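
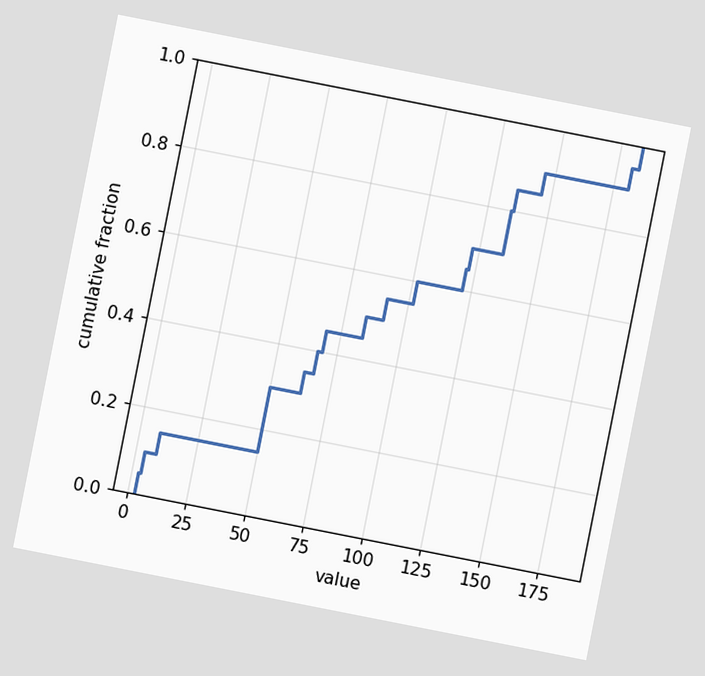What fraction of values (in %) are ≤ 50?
The chart is tilted about 11° clockwise. At x=50 the ECDF step is at 30%.

30%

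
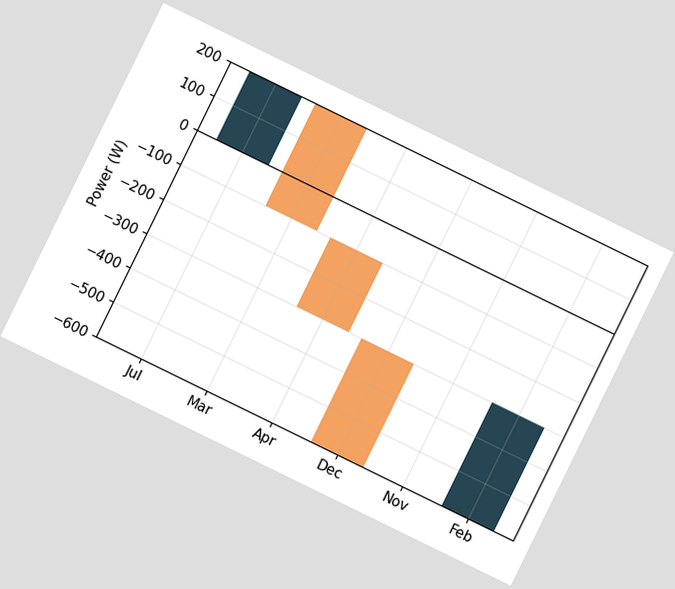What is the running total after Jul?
200W

The chart is tilted about 26° clockwise. After Jul the running total reaches 200W.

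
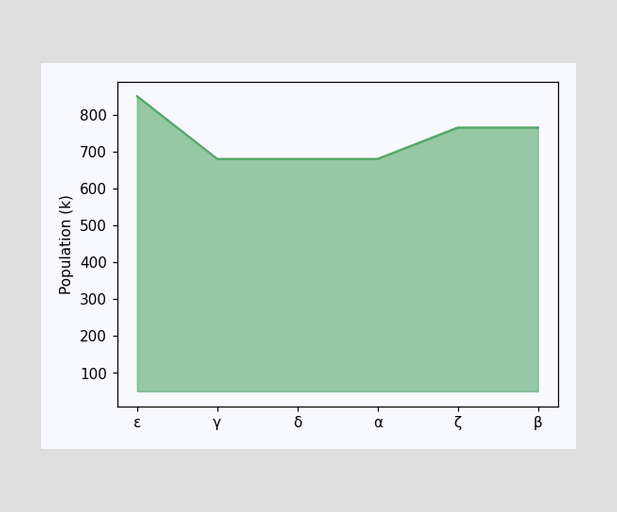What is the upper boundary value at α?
At α the upper boundary is at 680k.

680k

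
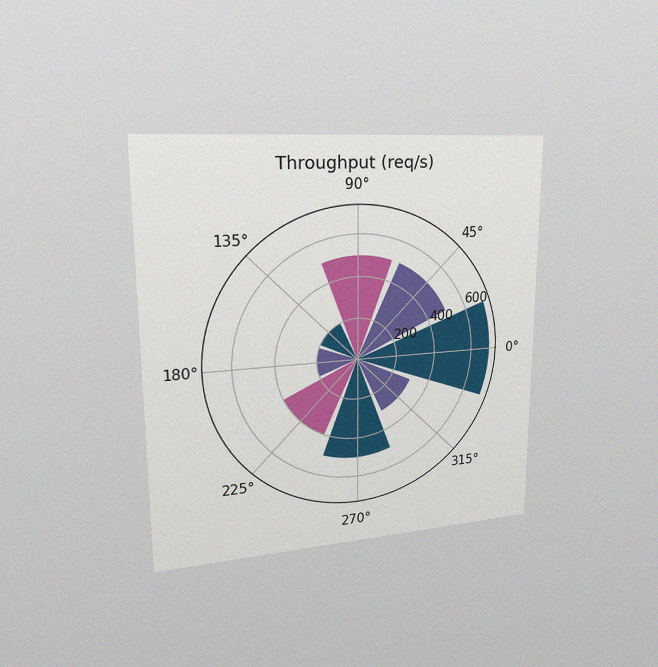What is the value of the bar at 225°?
The chart is viewed slightly from the left, with some photo noise. The bar at 225° reaches 400req/s on the radial axis.

400req/s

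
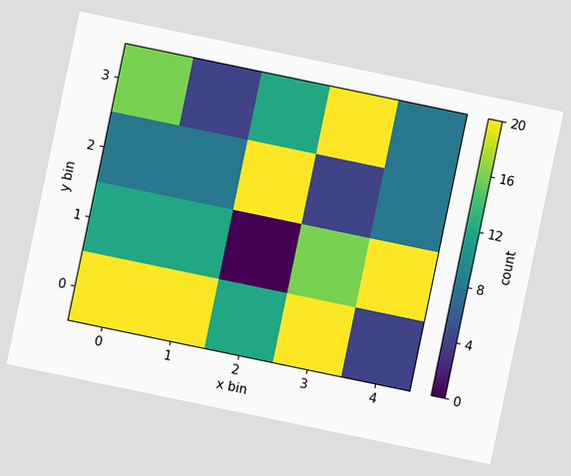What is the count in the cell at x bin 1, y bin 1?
The chart is tilted about 12° clockwise. Matching the cell (1, 1) against the colorbar gives 12.

12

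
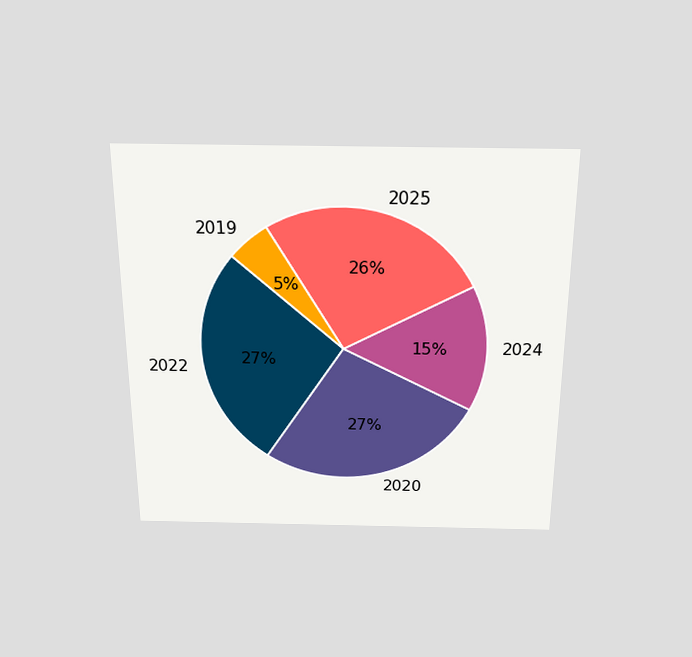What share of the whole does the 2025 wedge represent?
26%

The chart is viewed slightly from above. The 2025 slice takes up 26% of the pie.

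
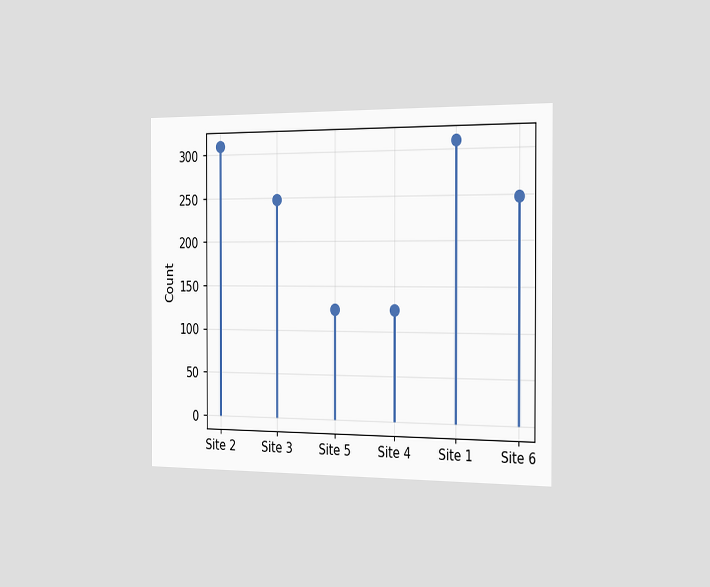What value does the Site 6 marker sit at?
248

The chart is viewed slightly from the right. The Site 6 marker sits at 248.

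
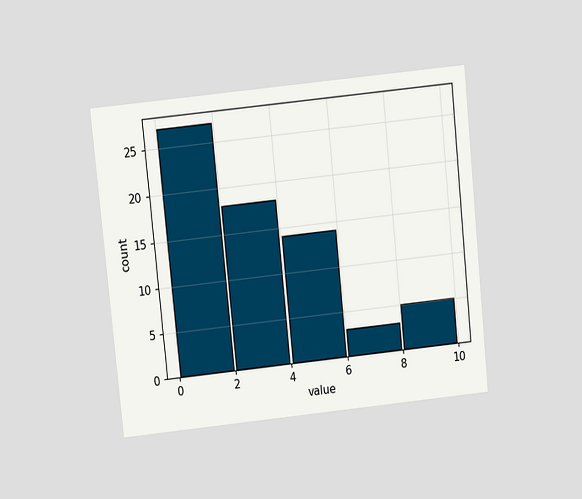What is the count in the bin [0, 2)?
27

The chart is tilted about 6° counter-clockwise and viewed slightly from above. The [0, 2) bin has height 27.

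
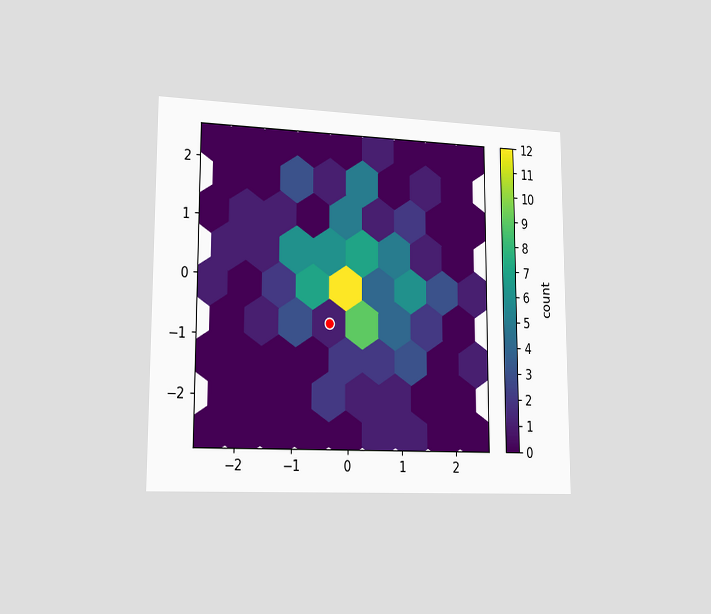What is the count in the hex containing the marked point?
1

The chart is viewed slightly from the left. The marked hex reads 1 on the colorbar.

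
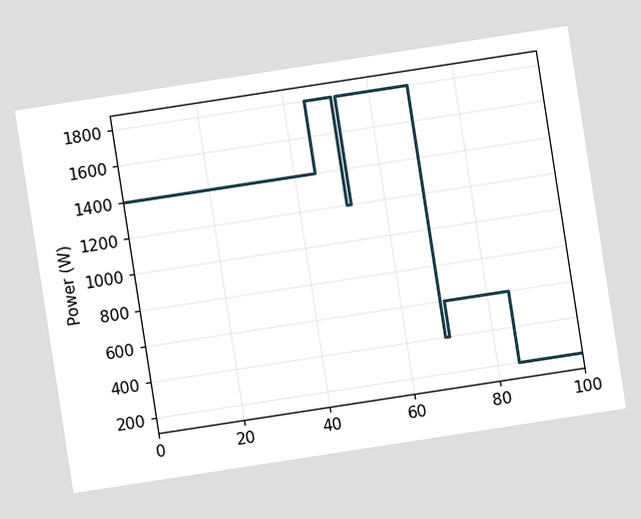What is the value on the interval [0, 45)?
The chart is tilted about 9° counter-clockwise. On [0, 45) the step sits at 1400W.

1400W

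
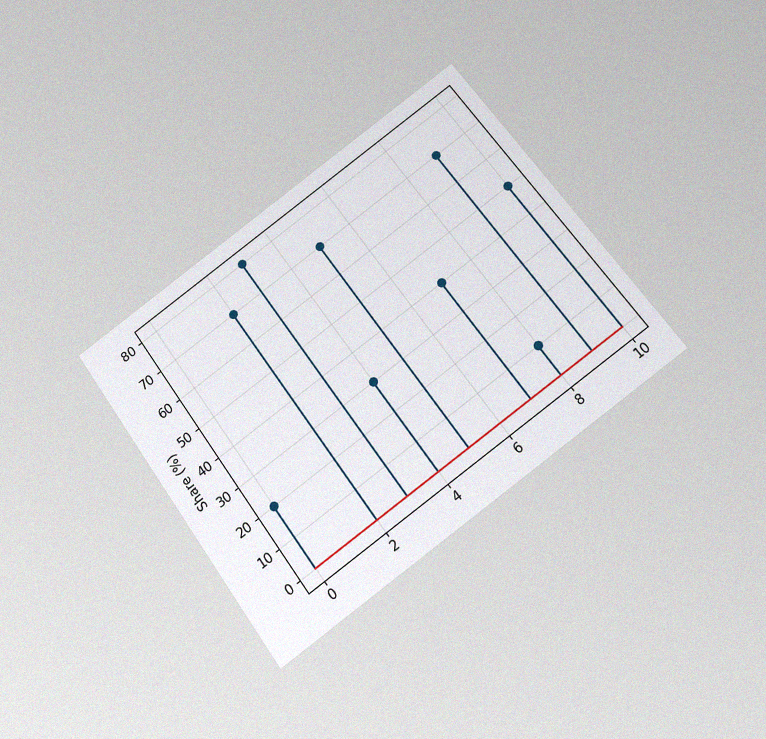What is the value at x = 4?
The chart is tilted about 36° counter-clockwise and viewed slightly from below, with some photo noise. The stem at x=4 reaches 30%.

30%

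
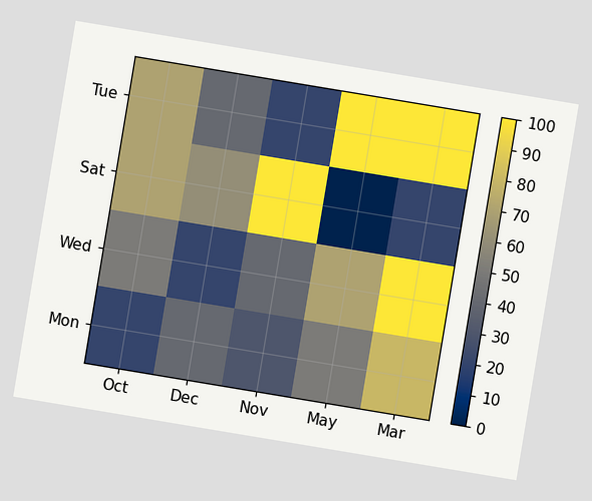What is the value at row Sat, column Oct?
70

The chart is tilted about 9° clockwise. Matching cell (Sat, Oct) against the colorbar gives 70.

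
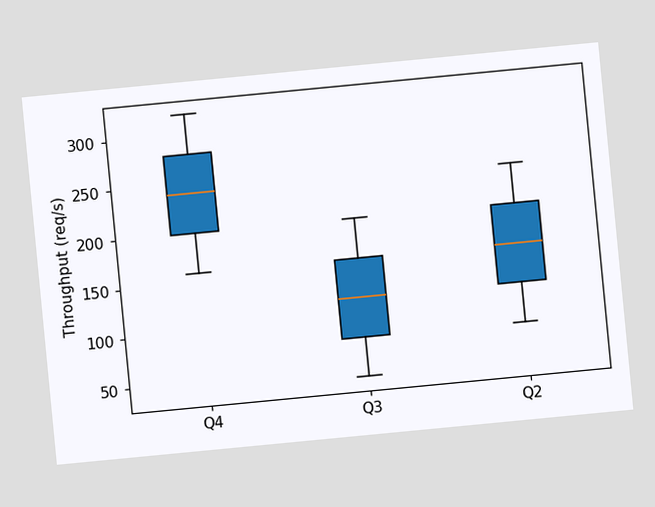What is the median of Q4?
The chart is tilted about 5° counter-clockwise. The median line in the Q4 box sits at 240req/s.

240req/s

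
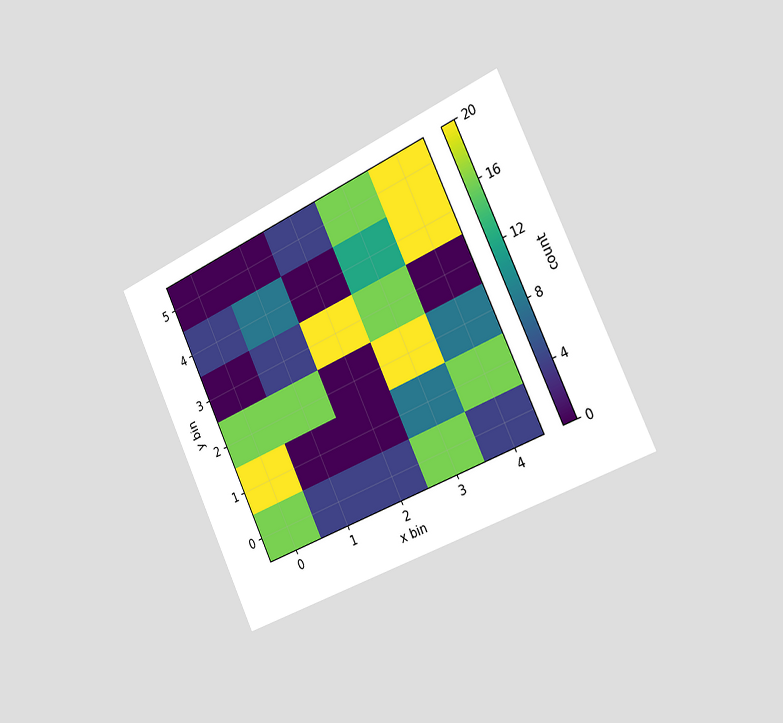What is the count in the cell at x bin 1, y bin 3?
The chart is tilted about 25° counter-clockwise and viewed slightly from the right. Matching the cell (1, 3) against the colorbar gives 4.

4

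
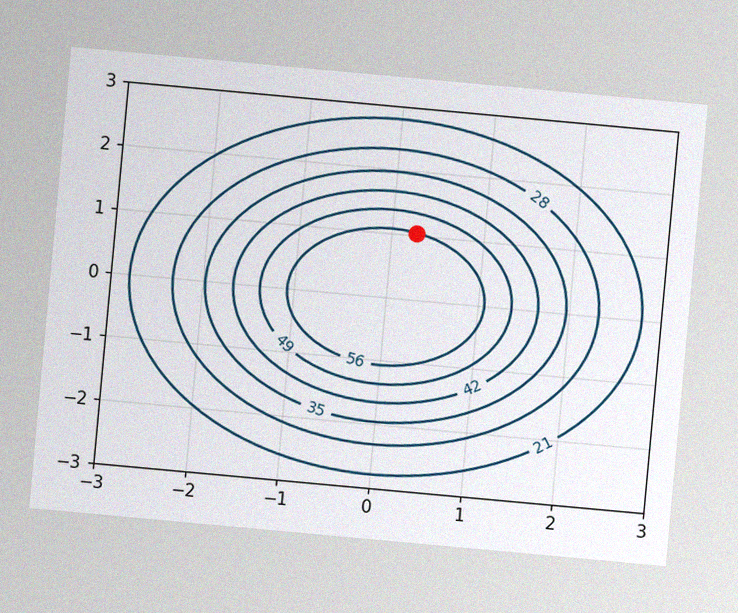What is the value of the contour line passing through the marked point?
56

The chart is tilted about 5° clockwise, with some photo noise. The marked point sits on the contour labelled 56.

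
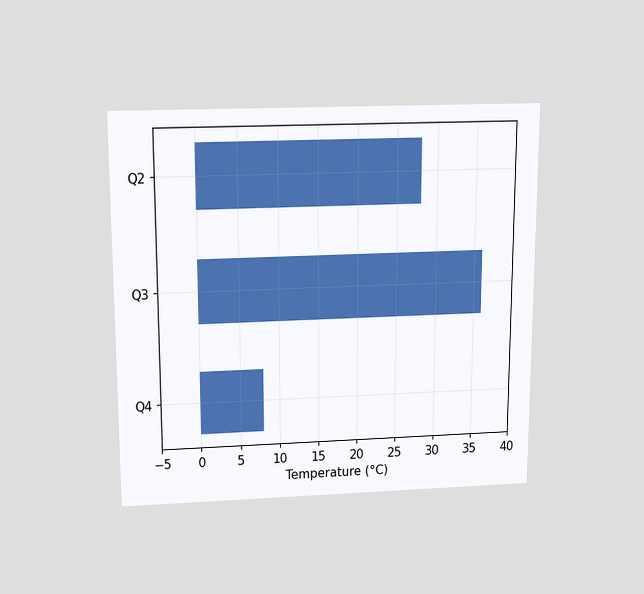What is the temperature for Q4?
The chart is viewed slightly from above. Reading along the chart's x-axis, the Q4 bar reaches 8°C.

8°C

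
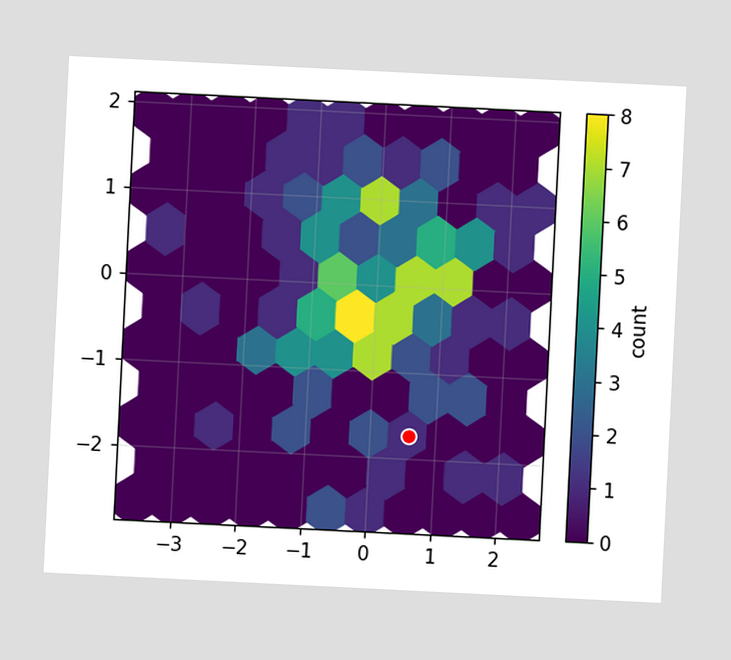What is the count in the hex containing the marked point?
The chart is tilted about 3° clockwise. The marked hex reads 1 on the colorbar.

1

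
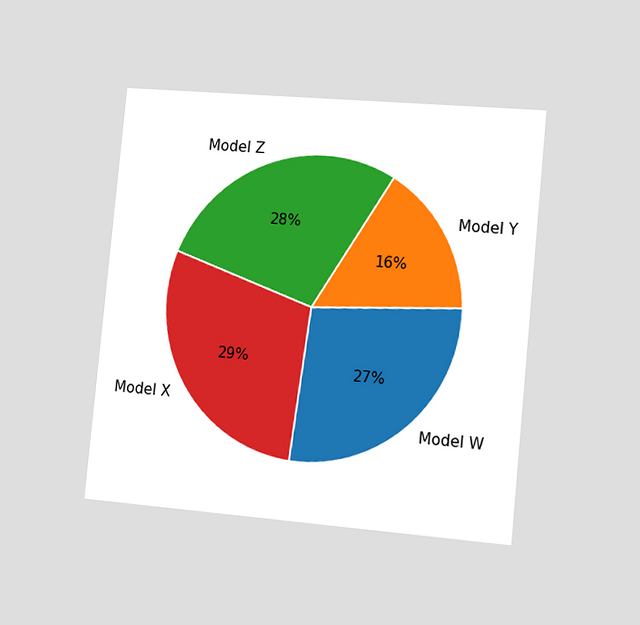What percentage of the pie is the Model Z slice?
28%

The chart is tilted about 6° clockwise and viewed slightly from the right. The Model Z slice takes up 28% of the pie.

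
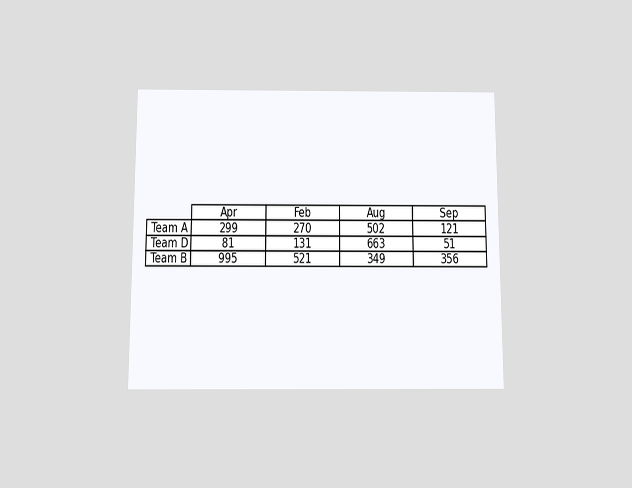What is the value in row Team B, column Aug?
349

The chart is viewed slightly from below. The (Team B, Aug) cell reads 349.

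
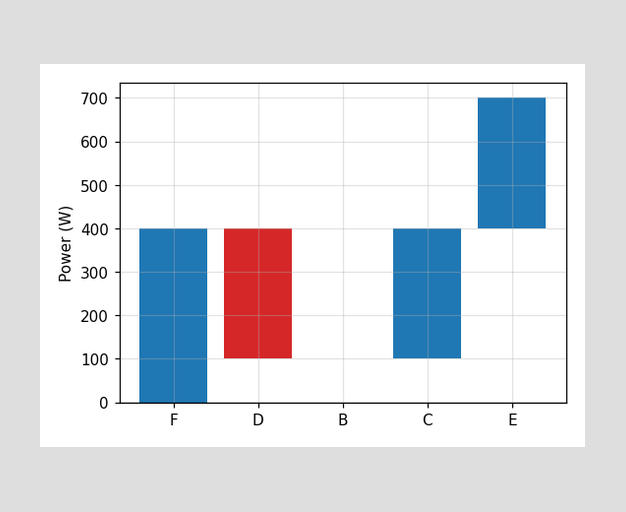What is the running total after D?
100W

After D the running total reaches 100W.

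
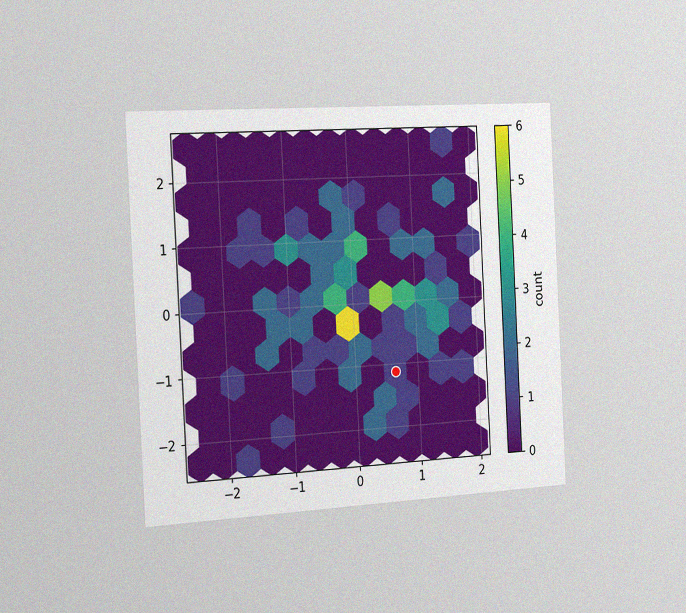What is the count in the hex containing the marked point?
1

The chart is tilted about 3° counter-clockwise and viewed slightly from the left, with some photo noise. The marked hex reads 1 on the colorbar.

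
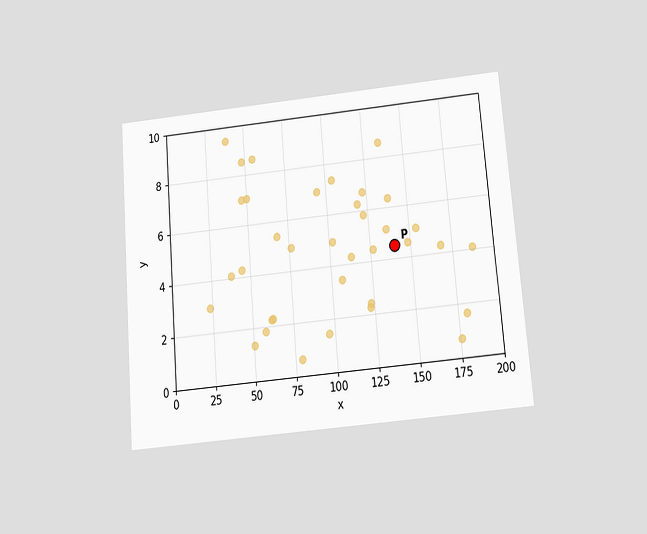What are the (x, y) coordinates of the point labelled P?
(140, 4.5)

The chart is tilted about 5° counter-clockwise and viewed slightly from below. Following the gridlines from P to each axis, P sits at (140, 4.5).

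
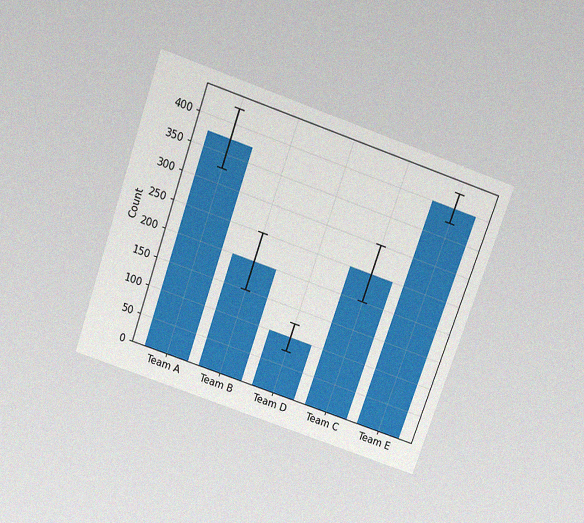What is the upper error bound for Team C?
300

The chart is tilted about 19° clockwise and viewed slightly from above, with some photo noise. The Team C bar's upper whisker reaches 300.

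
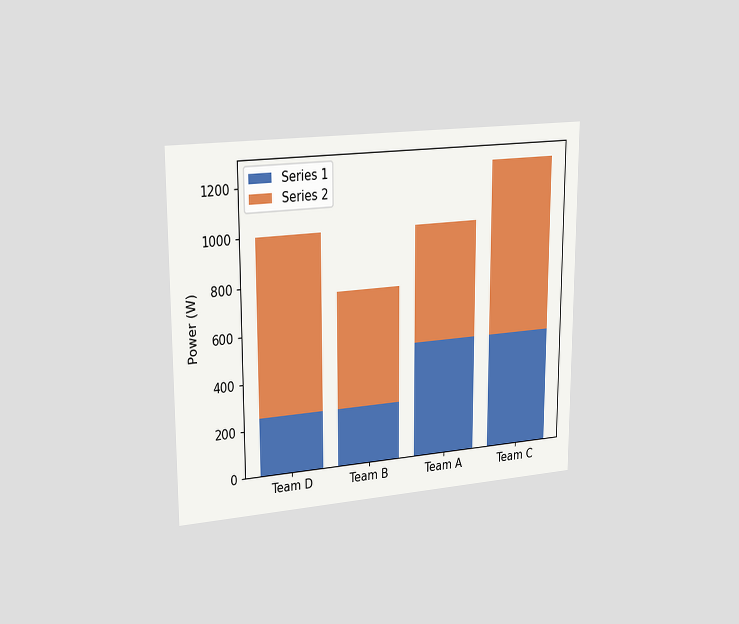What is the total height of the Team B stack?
750W

The chart is viewed slightly from the left. The Team B stack's top reaches 750W on the y-axis.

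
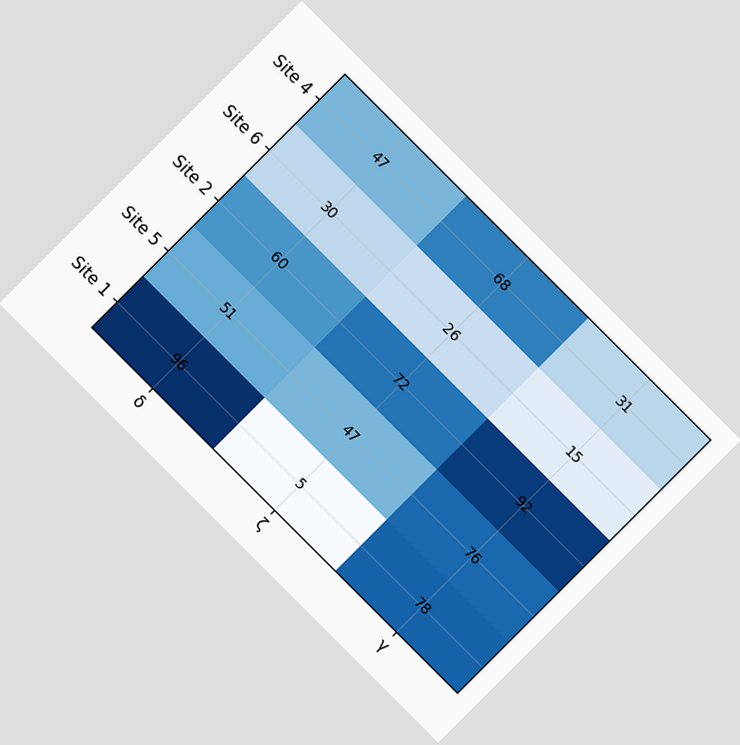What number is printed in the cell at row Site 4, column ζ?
The chart is tilted about 45° clockwise. The (Site 4, ζ) cell reads 68.

68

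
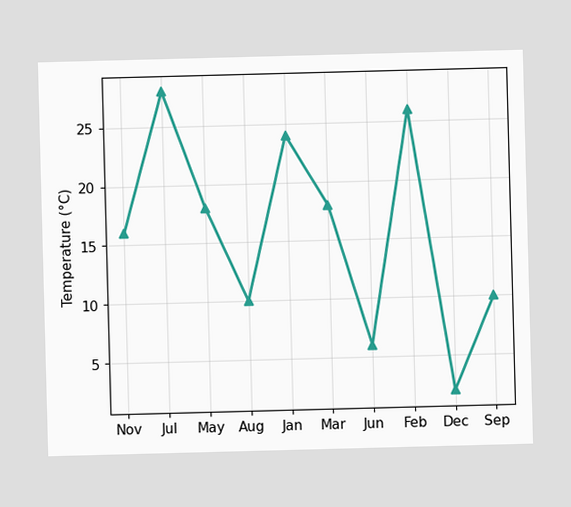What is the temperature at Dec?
2°C

At Dec, the line is at 2°C.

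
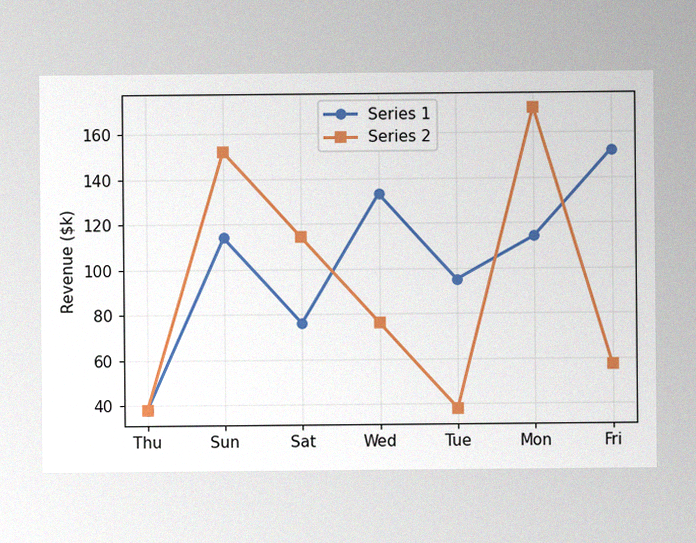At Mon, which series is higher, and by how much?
Series 2, by $57k

The image has some photo noise and uneven lighting. At Mon, Series 2 sits above the other line by $57k.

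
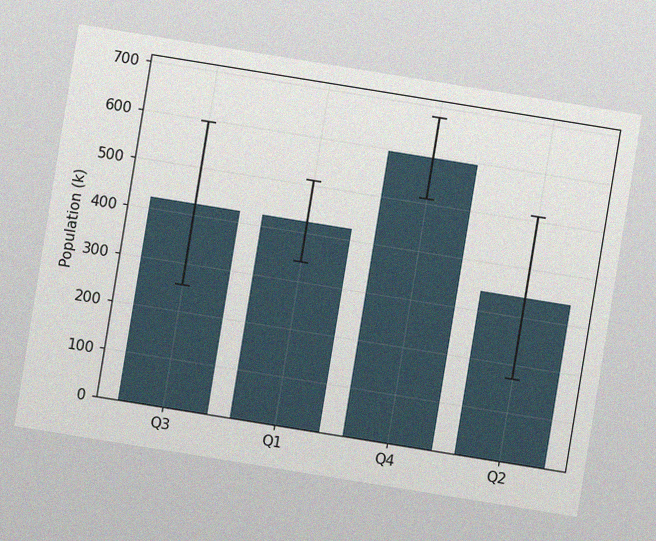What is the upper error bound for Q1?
510k

The chart is tilted about 9° clockwise, with some photo noise. The Q1 bar's upper whisker reaches 510k.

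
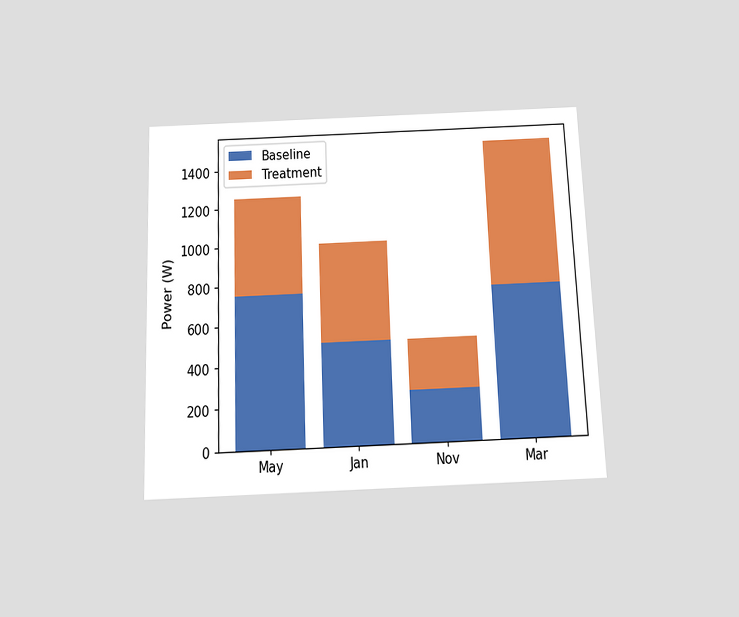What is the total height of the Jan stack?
The chart is tilted about 2° counter-clockwise and viewed slightly from below. The Jan stack's top reaches 1000W on the y-axis.

1000W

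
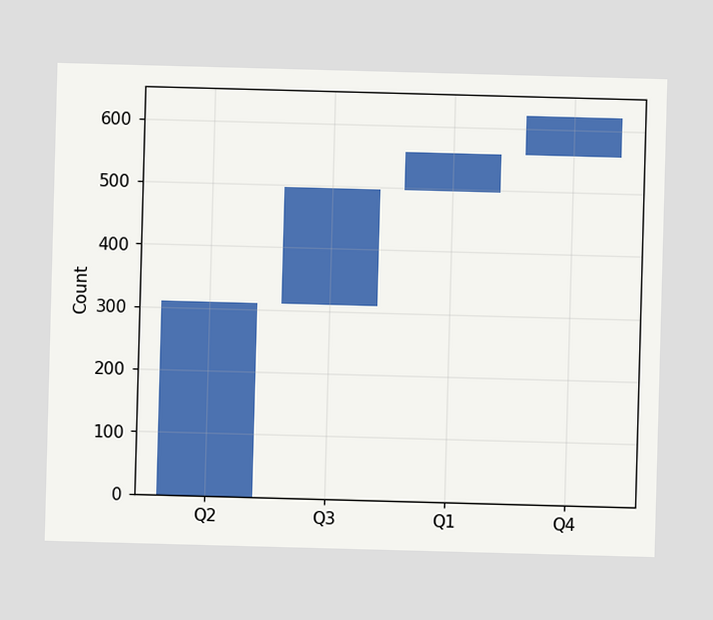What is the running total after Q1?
558

After Q1 the running total reaches 558.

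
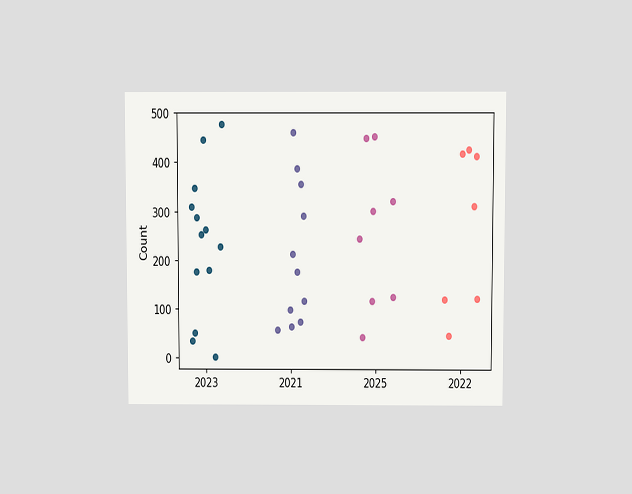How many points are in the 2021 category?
The chart is viewed slightly from above. Counting the markers in the 2021 column gives 11.

11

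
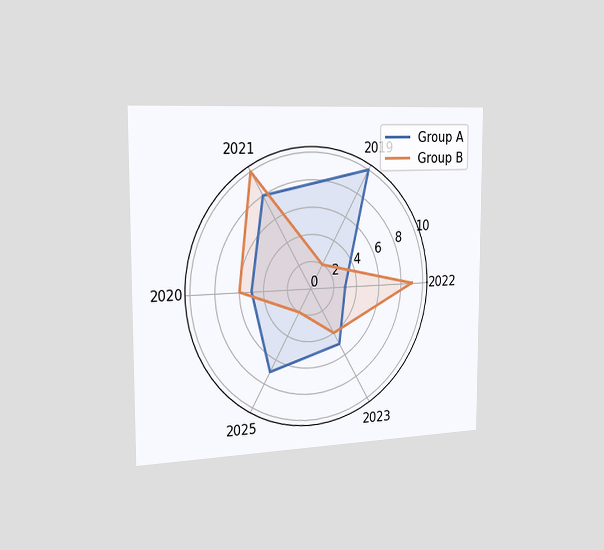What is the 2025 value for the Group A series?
The chart is viewed slightly from the left. On the 2025 axis, Group A reaches 7.

7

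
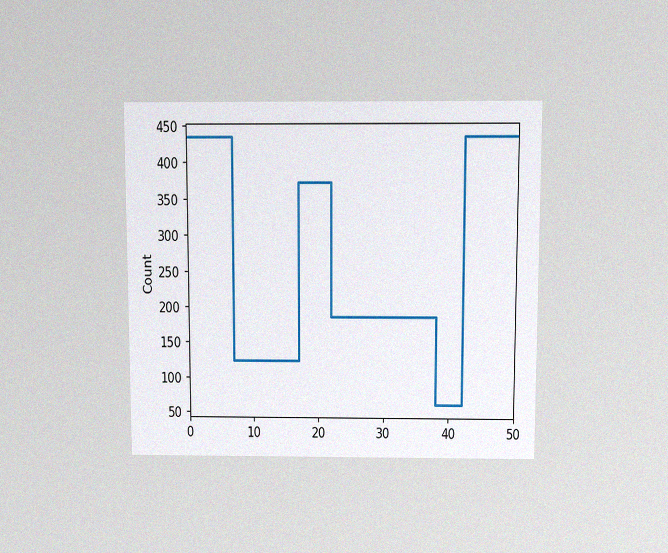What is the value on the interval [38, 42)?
62

The chart is viewed slightly from above, with some photo noise. On [38, 42) the step sits at 62.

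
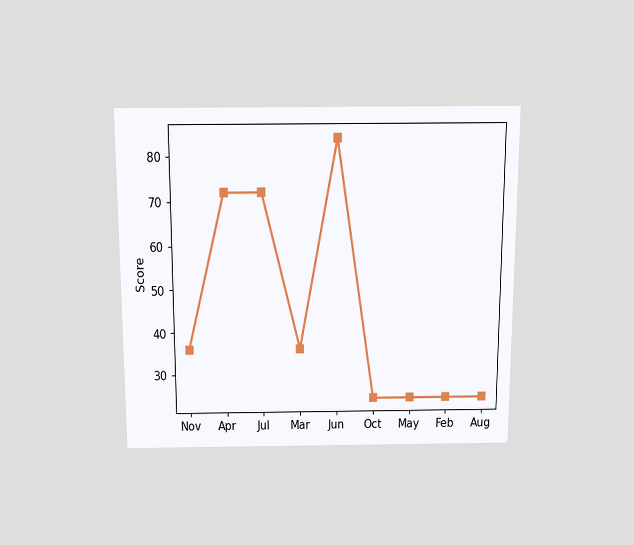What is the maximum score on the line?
The chart is viewed slightly from above. The highest point is at Jun, and reading across to the y-axis gives 84.

84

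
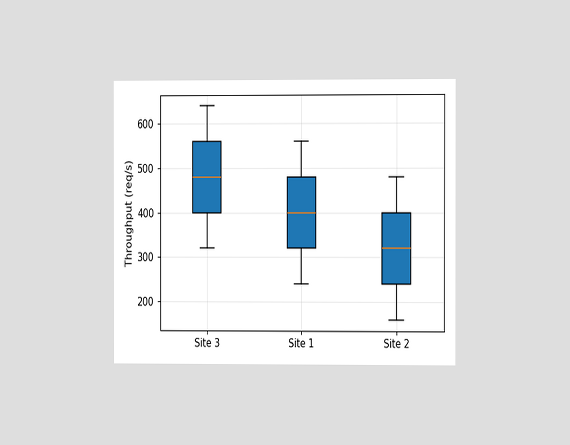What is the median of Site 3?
480req/s

The chart is viewed slightly from the right. The median line in the Site 3 box sits at 480req/s.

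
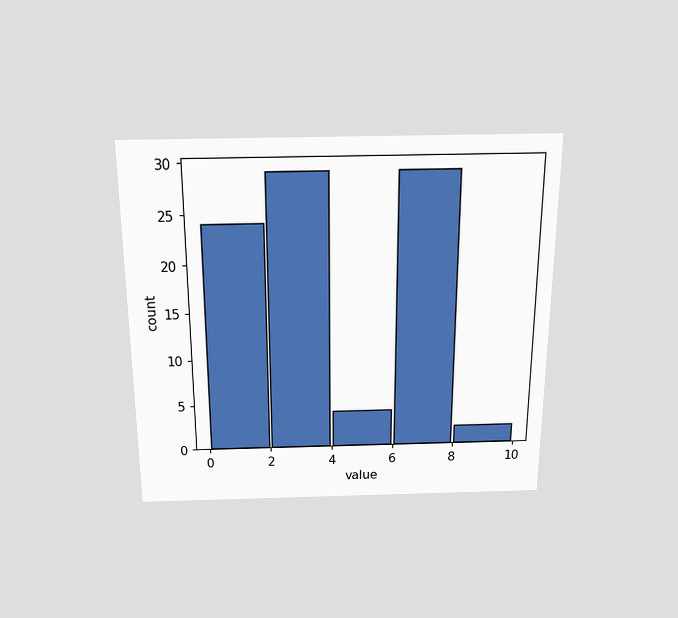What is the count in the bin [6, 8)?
The chart is viewed slightly from above. The [6, 8) bin has height 29.

29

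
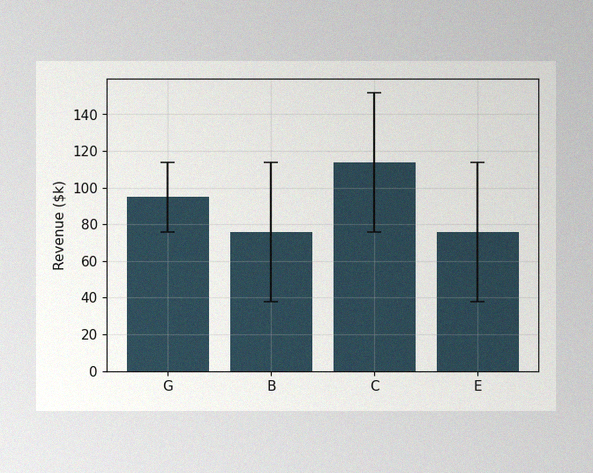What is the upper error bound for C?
$152k

The image has some photo noise and uneven lighting. The C bar's upper whisker reaches $152k.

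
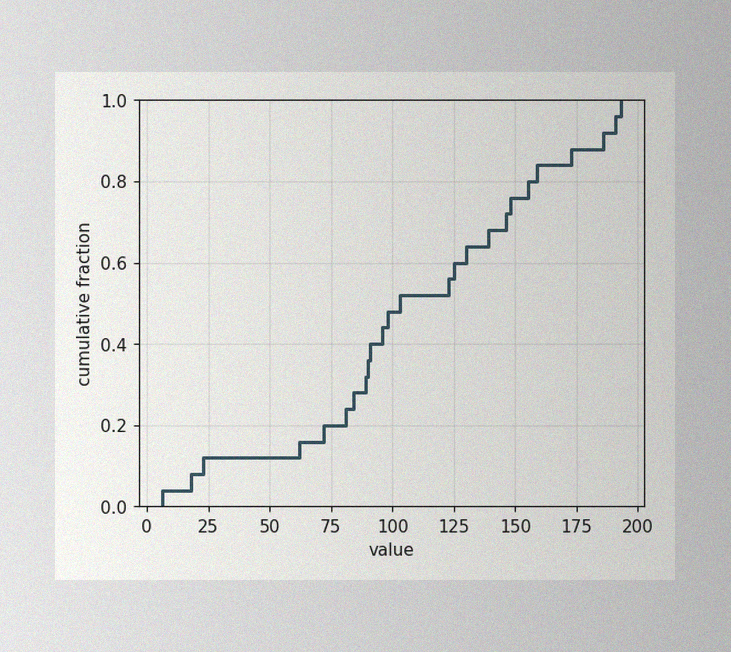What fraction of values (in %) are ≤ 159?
The image has some photo noise and uneven lighting. At x=159 the ECDF step is at 84%.

84%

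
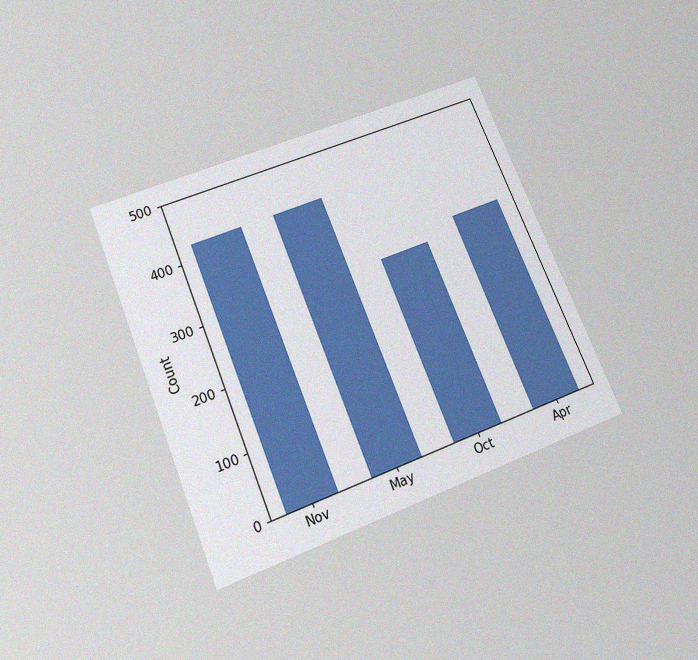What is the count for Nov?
425

The chart is tilted about 22° counter-clockwise and viewed slightly from below, with some photo noise. Reading along the chart's y-axis, the Nov bar reaches 425.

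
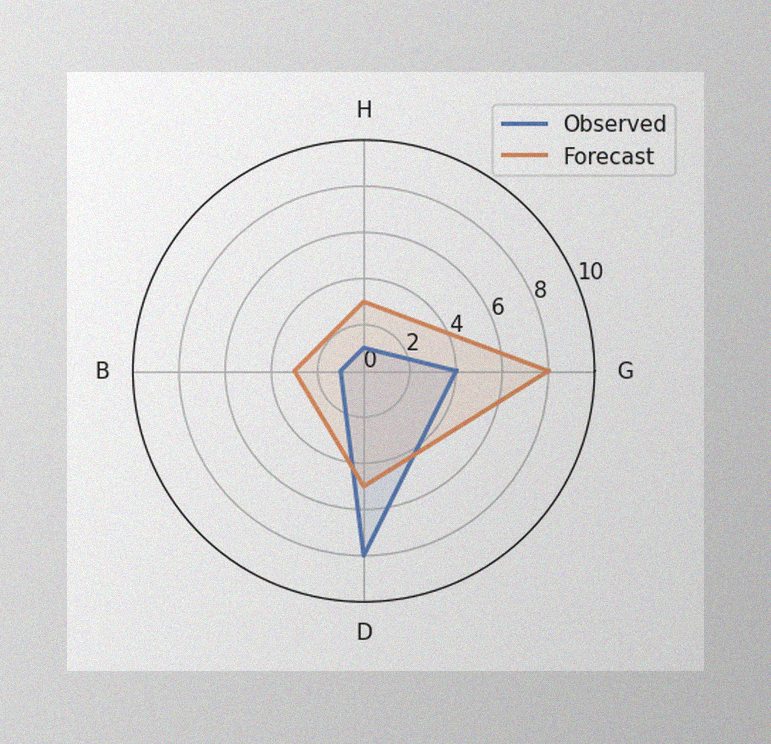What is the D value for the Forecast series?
The image has some photo noise and uneven lighting. On the D axis, Forecast reaches 5.

5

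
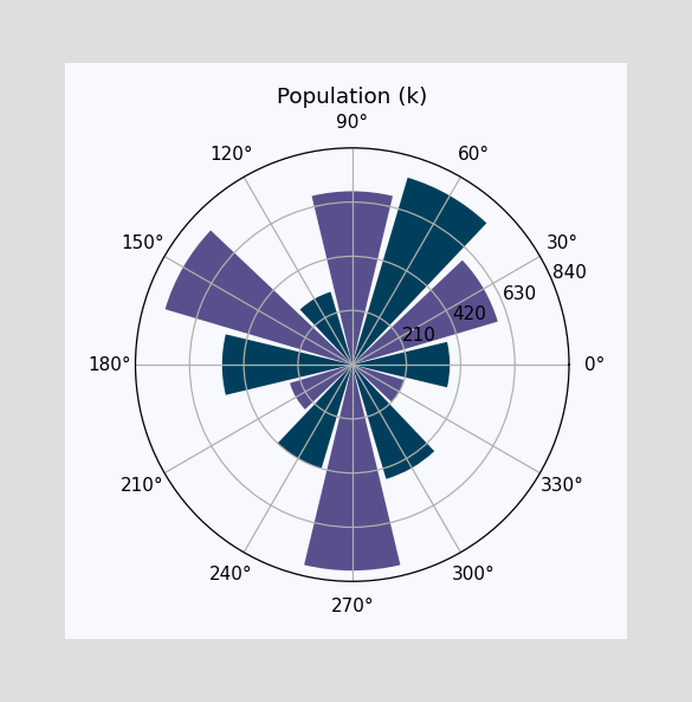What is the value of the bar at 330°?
210k

The bar at 330° reaches 210k on the radial axis.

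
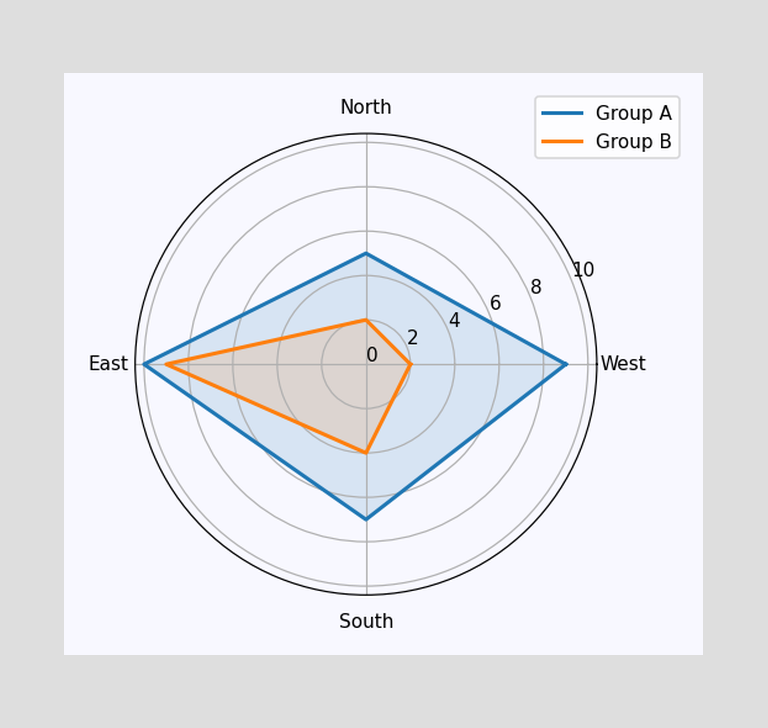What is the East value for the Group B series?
On the East axis, Group B reaches 9.

9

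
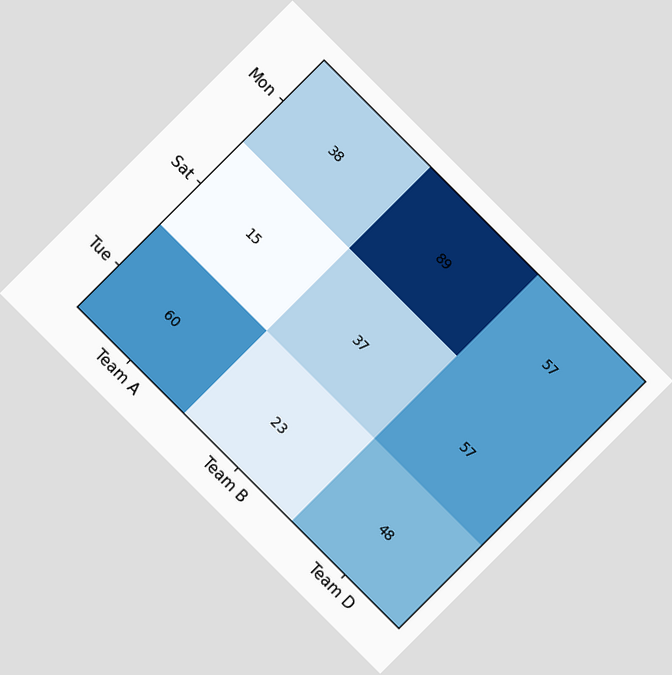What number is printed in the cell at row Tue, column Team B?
The chart is tilted about 45° clockwise. The (Tue, Team B) cell reads 23.

23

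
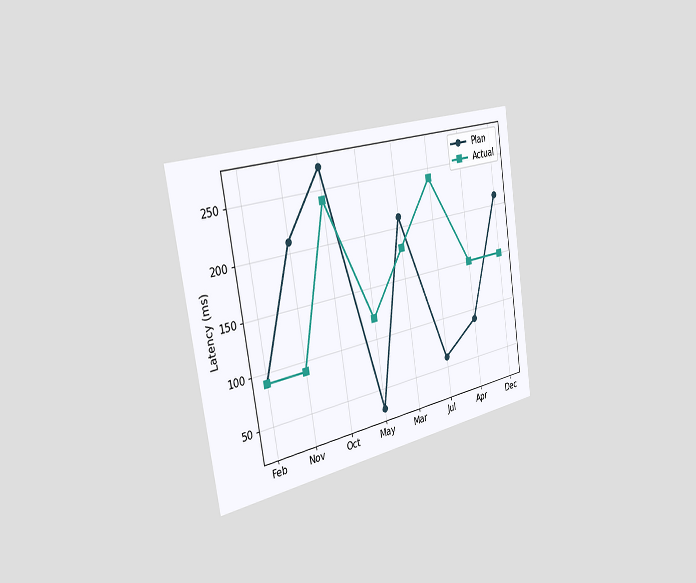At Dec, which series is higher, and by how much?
The chart is tilted about 9° counter-clockwise and viewed slightly from the left. At Dec, Plan sits above the other line by 60ms.

Plan, by 60ms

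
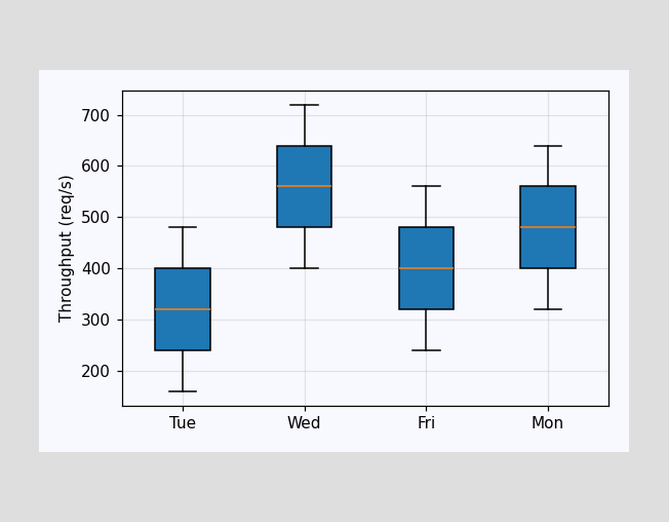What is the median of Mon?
The median line in the Mon box sits at 480req/s.

480req/s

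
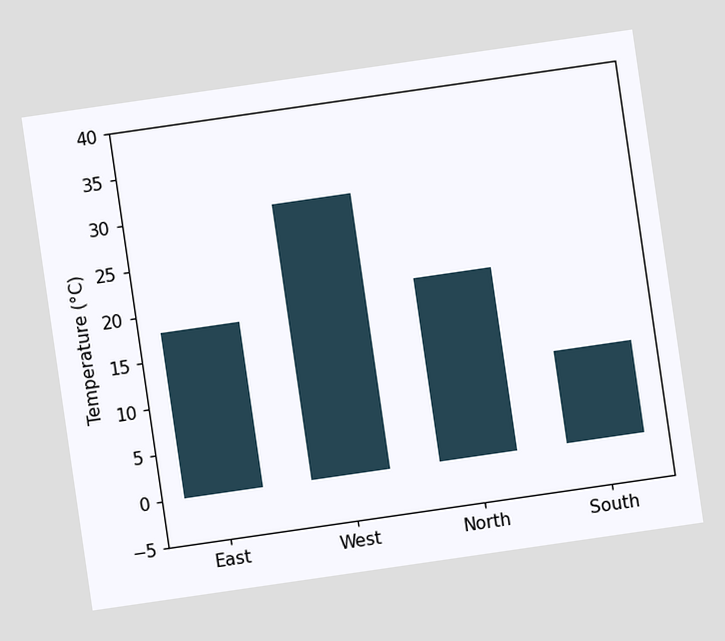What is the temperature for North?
20°C

The chart is tilted about 8° counter-clockwise. Reading along the chart's y-axis, the North bar reaches 20°C.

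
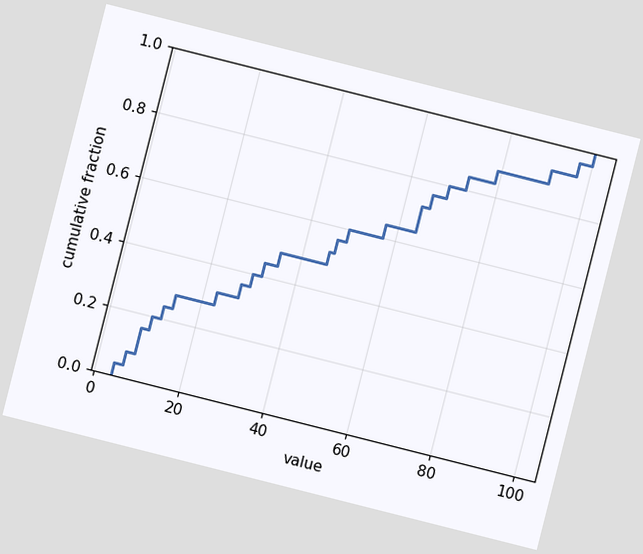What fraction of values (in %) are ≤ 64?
The chart is tilted about 14° clockwise. At x=64 the ECDF step is at 72%.

72%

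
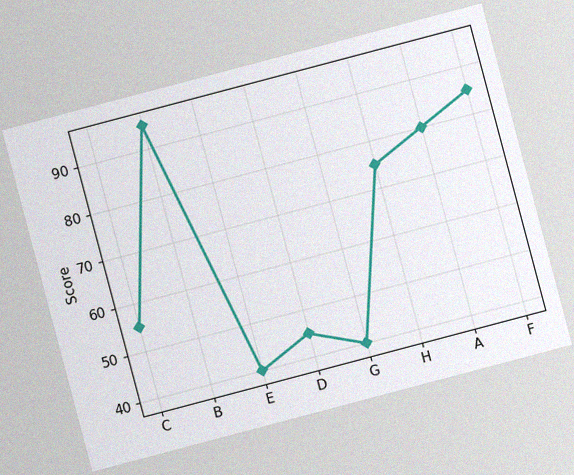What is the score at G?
The chart is tilted about 15° counter-clockwise, with some photo noise. At G, the line is at 40.

40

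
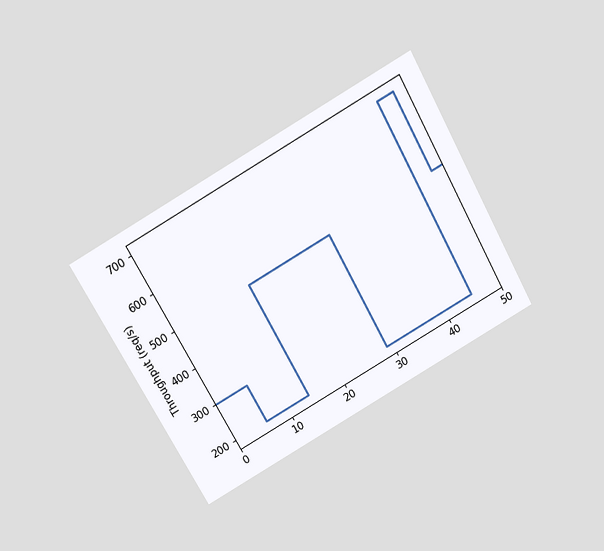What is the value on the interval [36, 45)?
200req/s

The chart is tilted about 29° counter-clockwise and viewed slightly from above. On [36, 45) the step sits at 200req/s.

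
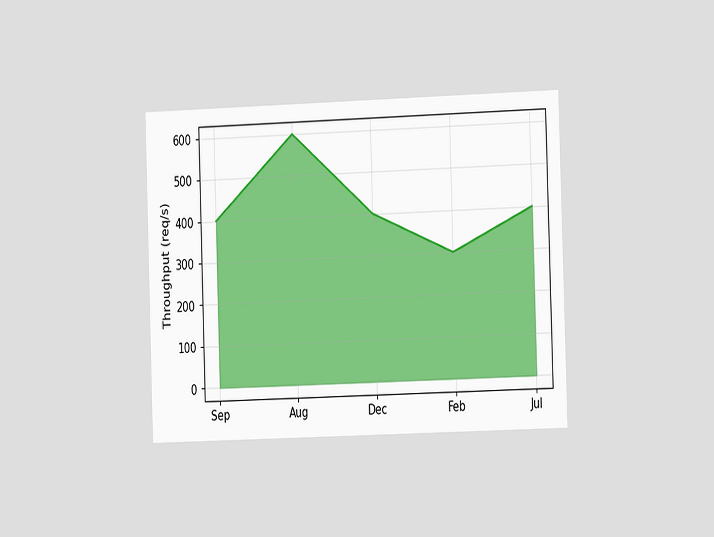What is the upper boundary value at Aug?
The chart is viewed slightly from the right. At Aug the upper boundary is at 600req/s.

600req/s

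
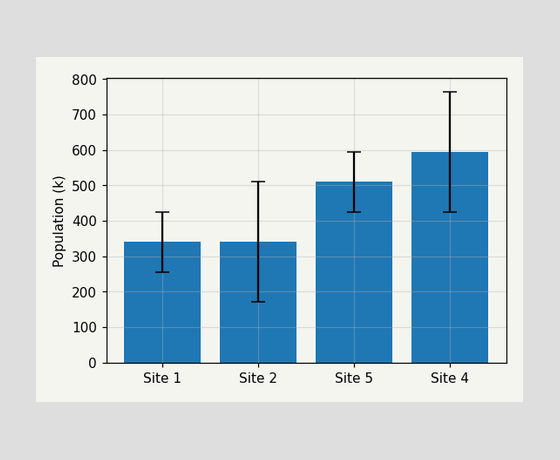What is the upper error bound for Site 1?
The Site 1 bar's upper whisker reaches 425k.

425k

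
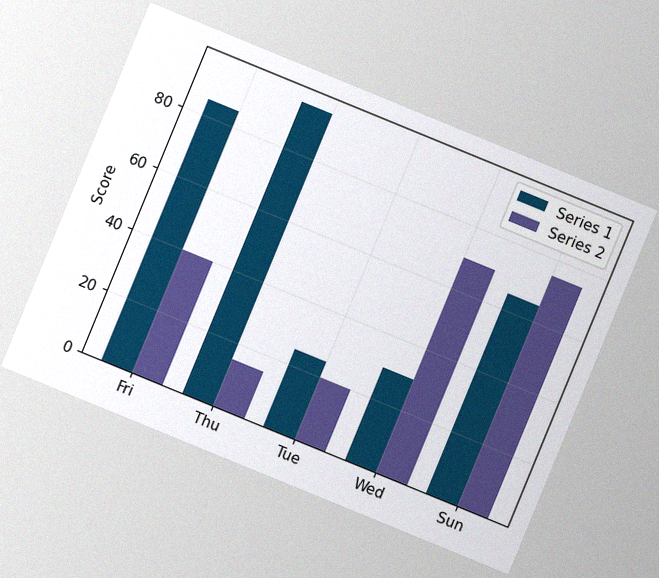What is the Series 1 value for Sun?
The chart is tilted about 22° clockwise, with some photo noise. The Series 1 bar at Sun reaches 65 on the y-axis.

65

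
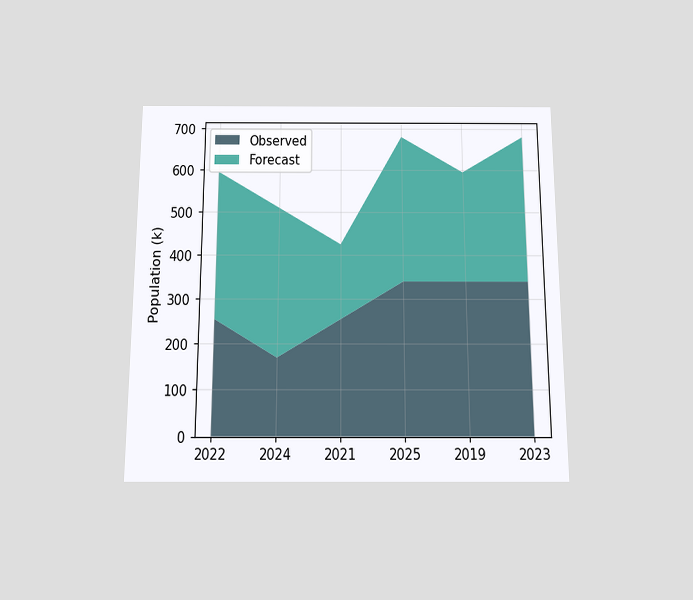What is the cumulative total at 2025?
The chart is viewed slightly from below. The stacked total at 2025 reaches 680k.

680k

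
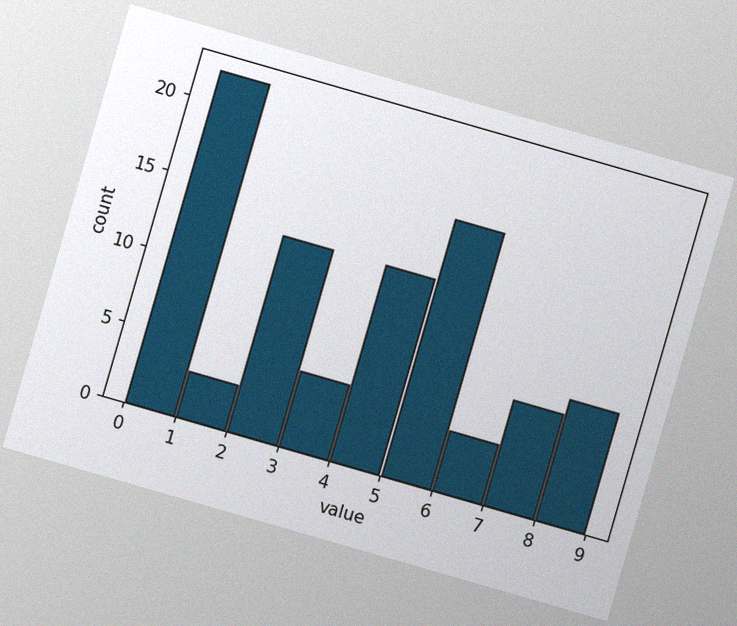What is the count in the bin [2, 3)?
13

The chart is tilted about 16° clockwise, with some photo noise. The [2, 3) bin has height 13.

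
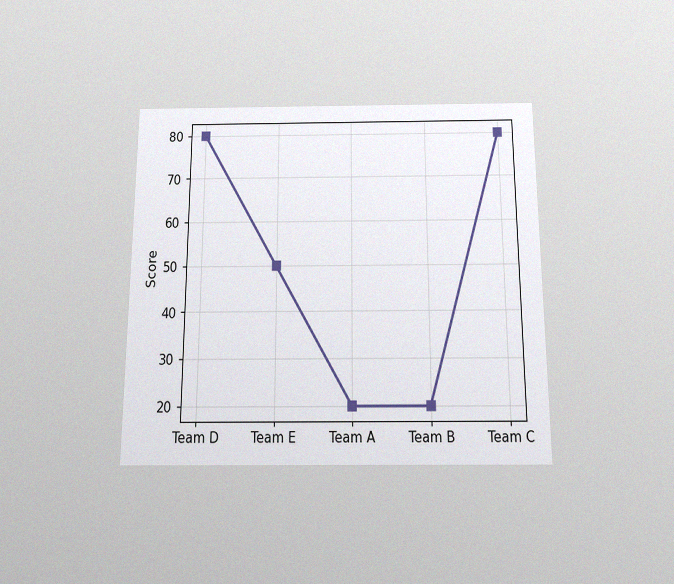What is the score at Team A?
The chart is viewed slightly from below, with some photo noise. At Team A, the line is at 20.

20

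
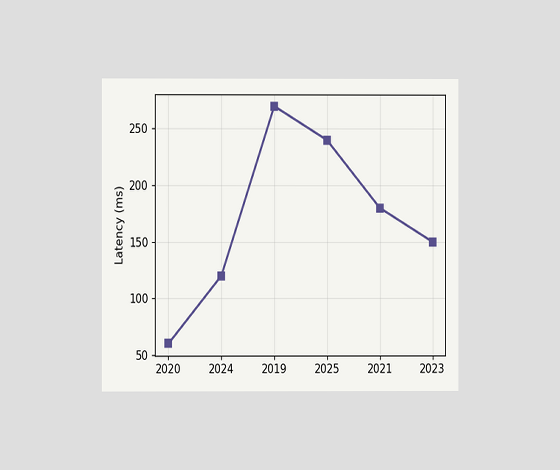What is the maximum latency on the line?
270ms

The chart is viewed at a slight angle. The highest point is at 2019, and reading across to the y-axis gives 270ms.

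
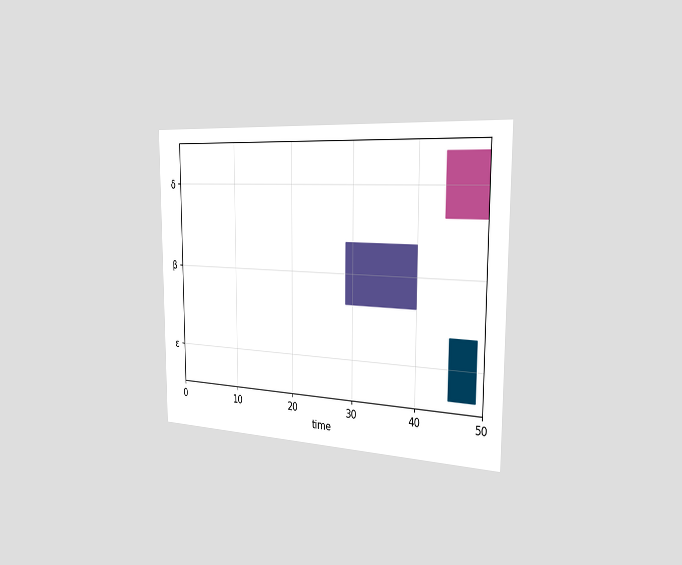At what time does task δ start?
44

The chart is viewed slightly from the right. The δ bar begins at t=44.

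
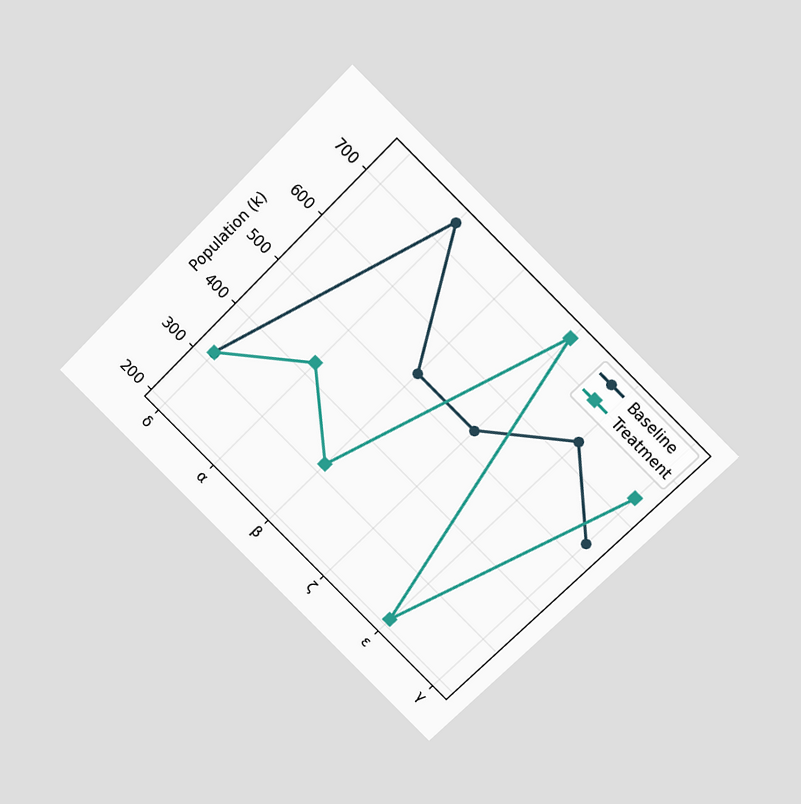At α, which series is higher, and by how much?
Baseline, by 318k

The chart is tilted about 45° clockwise and viewed at a slight angle. At α, Baseline sits above the other line by 318k.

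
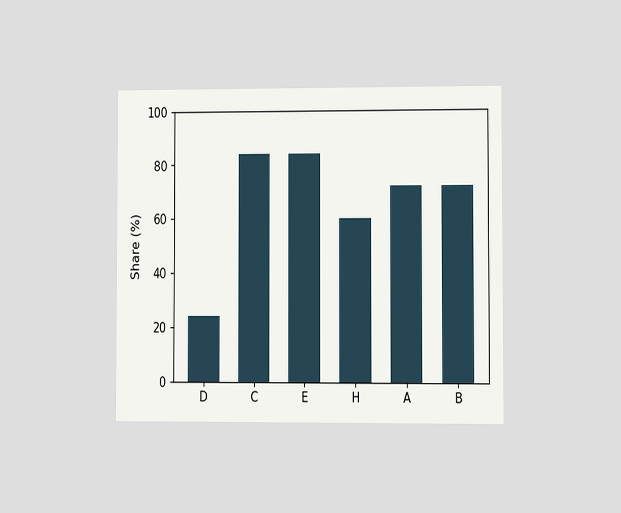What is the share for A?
72%

The chart is viewed at a slight angle. Reading along the chart's y-axis, the A bar reaches 72%.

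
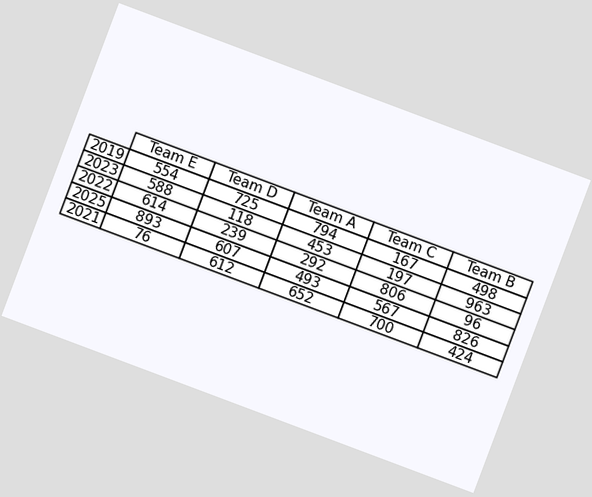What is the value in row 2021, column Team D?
The chart is tilted about 21° clockwise. The (2021, Team D) cell reads 612.

612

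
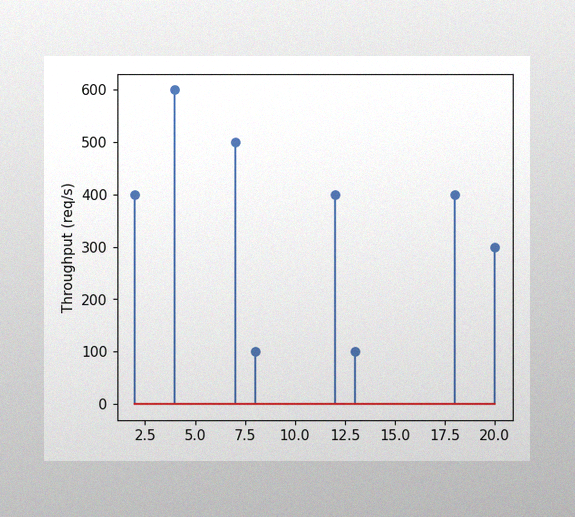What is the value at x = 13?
The image has some photo noise and uneven lighting. The stem at x=13 reaches 100req/s.

100req/s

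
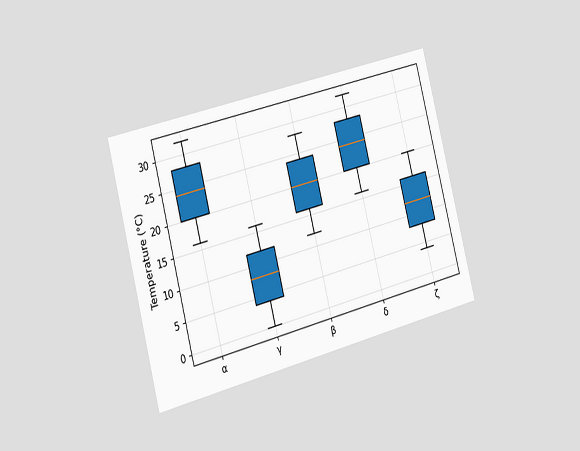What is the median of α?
24°C

The chart is tilted about 14° counter-clockwise and viewed slightly from the left. The median line in the α box sits at 24°C.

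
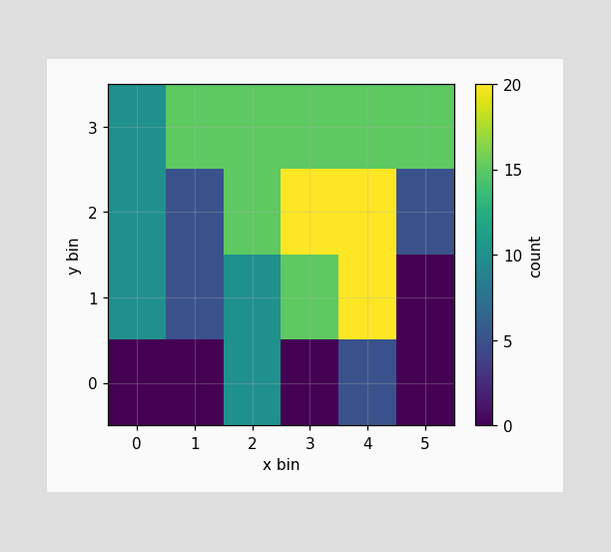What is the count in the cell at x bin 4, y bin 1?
20

Matching the cell (4, 1) against the colorbar gives 20.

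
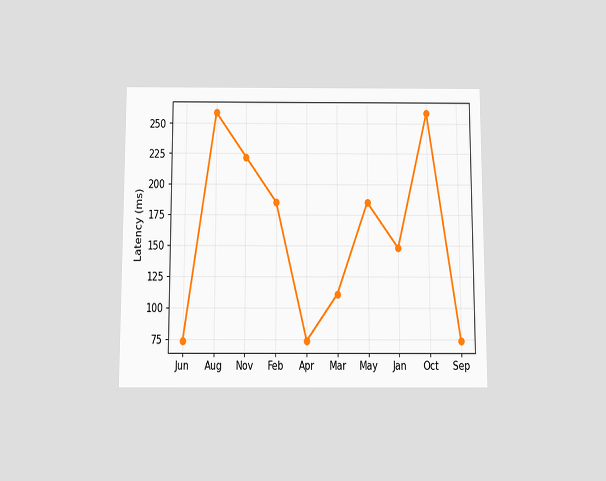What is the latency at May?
185ms

The chart is viewed slightly from below. At May, the line is at 185ms.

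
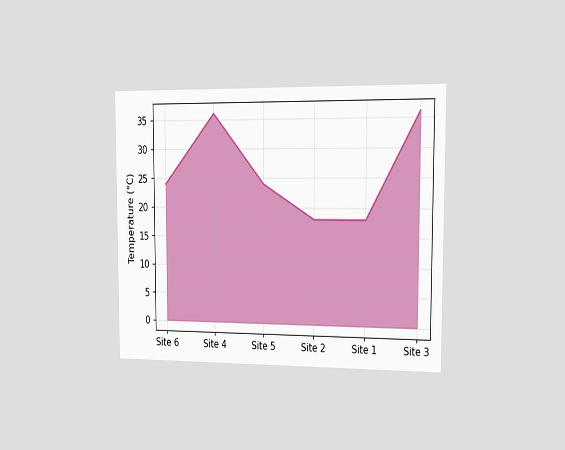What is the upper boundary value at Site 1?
The chart is viewed slightly from the right. At Site 1 the upper boundary is at 18°C.

18°C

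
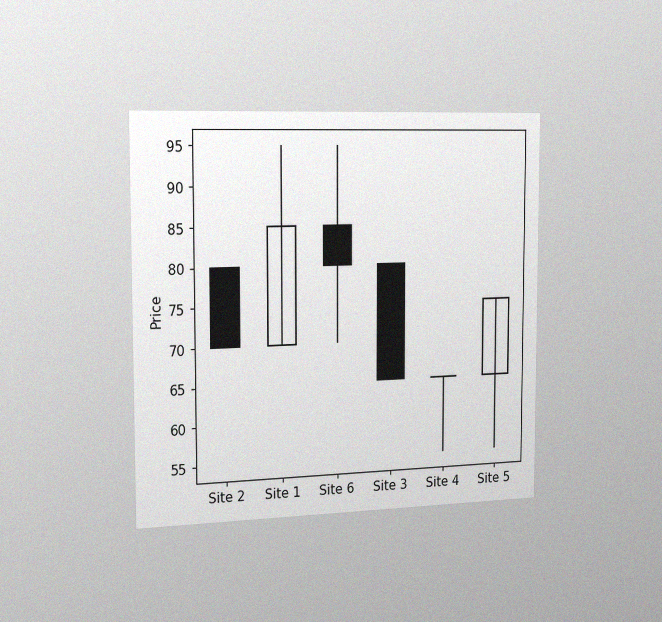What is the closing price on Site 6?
80

The chart is viewed slightly from the left, with some photo noise. The Site 6 candle closes at 80.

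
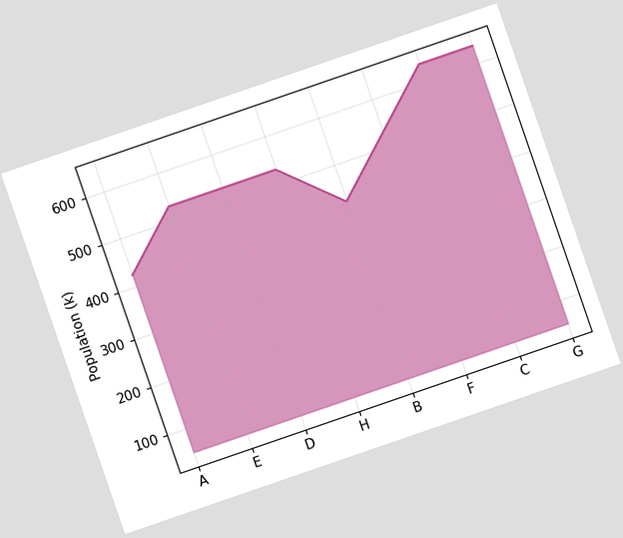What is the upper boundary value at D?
530k

The chart is tilted about 19° counter-clockwise. At D the upper boundary is at 530k.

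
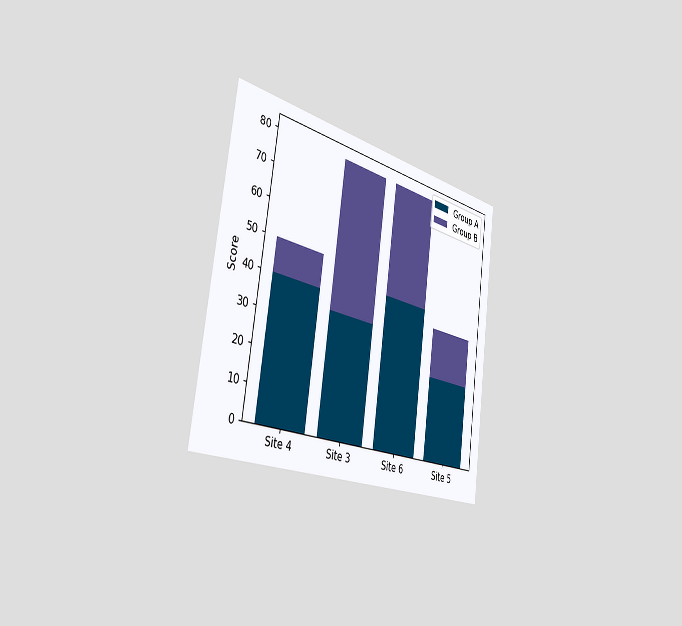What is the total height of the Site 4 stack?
50

The chart is tilted about 8° clockwise and viewed slightly from the left. The Site 4 stack's top reaches 50 on the y-axis.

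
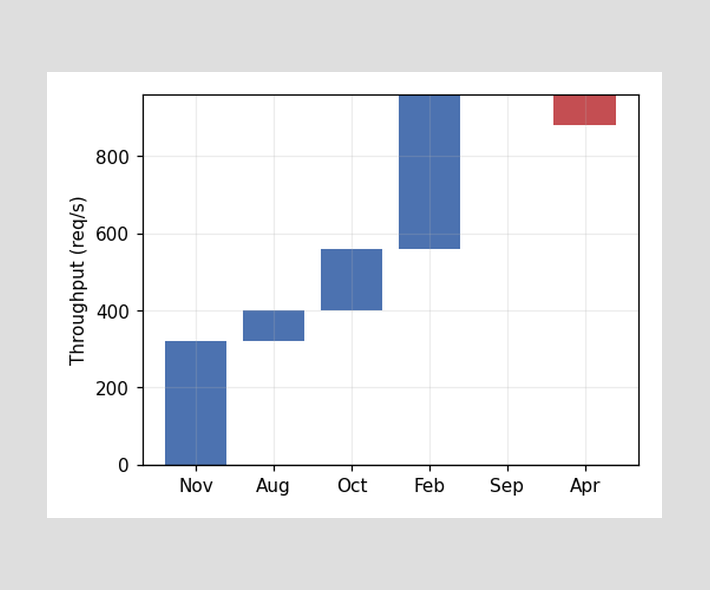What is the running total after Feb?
960req/s

After Feb the running total reaches 960req/s.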